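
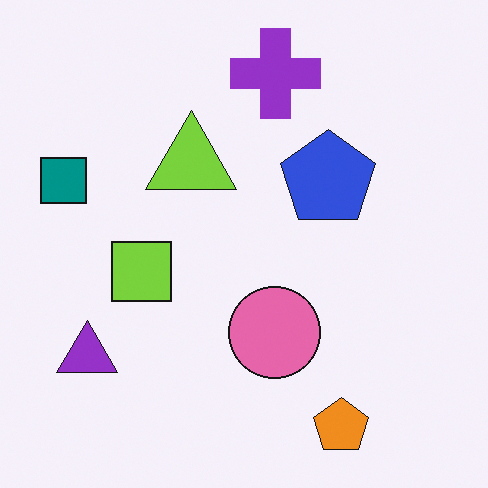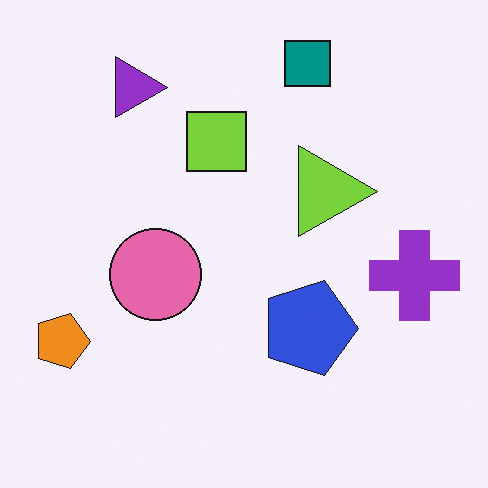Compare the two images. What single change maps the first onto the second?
Rotated 90° clockwise.

The orange pentagon sits in the bottom-right of the first image and the bottom-left of the second — consistent with a whole-image 90° clockwise rotation.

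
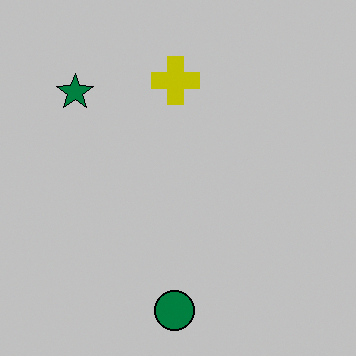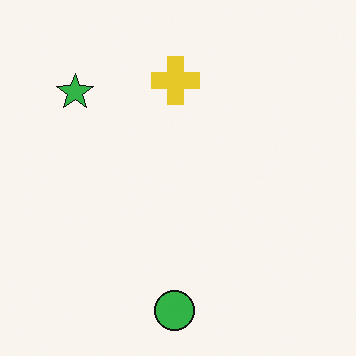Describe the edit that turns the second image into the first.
The image was heavily posterized to just a handful of flat colors.

Each flat color has snapped to a coarser quantized level — most visibly, the near-white background has dropped to a flat grey.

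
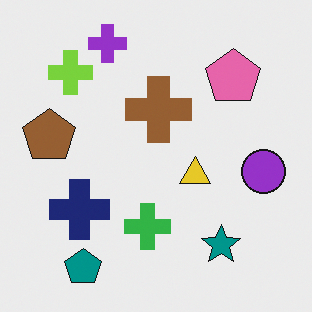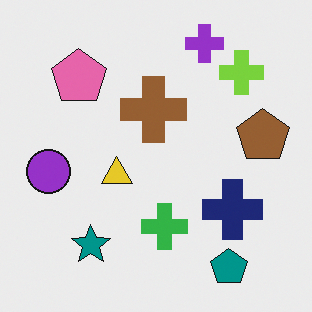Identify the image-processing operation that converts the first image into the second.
It was flipped horizontally (left ↔ right).

The purple circle is in the right of the first image and the left of the second — shapes on opposite sides of the vertical midline have swapped in a mirror flip.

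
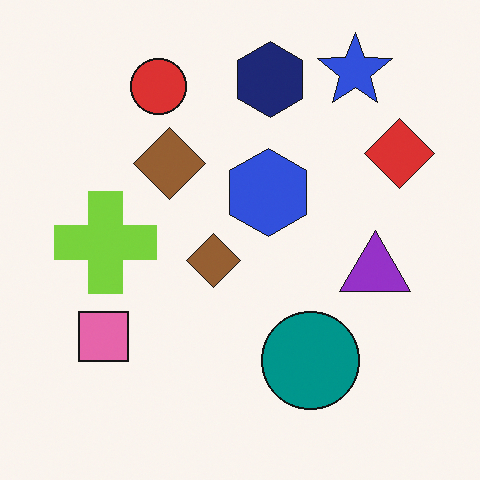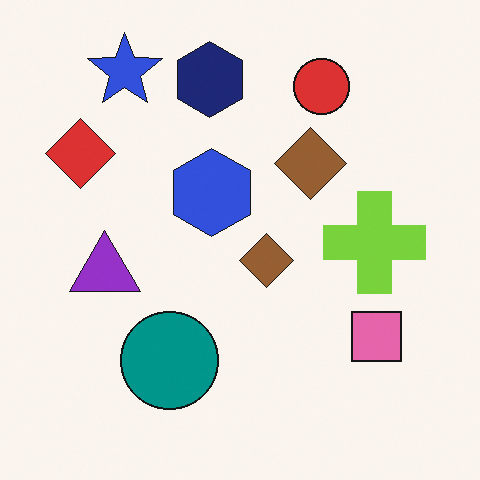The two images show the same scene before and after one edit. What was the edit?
It was flipped horizontally (left ↔ right).

The red diamond is in the top-right of the first image and the top-left of the second — shapes on opposite sides of the vertical midline have swapped in a mirror flip.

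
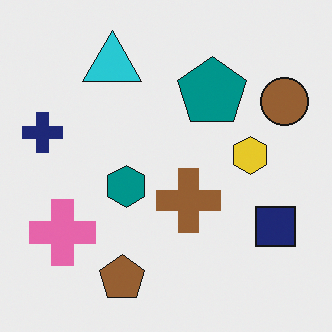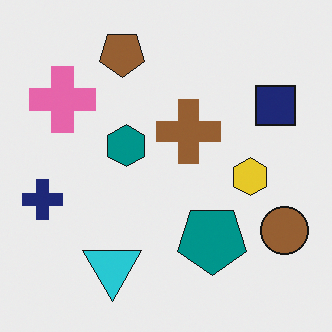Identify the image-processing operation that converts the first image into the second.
The image was flipped vertically (top ↔ bottom).

The brown pentagon is in the bottom of the first image and the top of the second — shapes on opposite sides of the horizontal midline have swapped in a mirror flip.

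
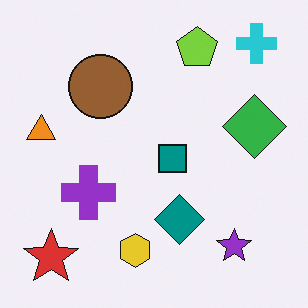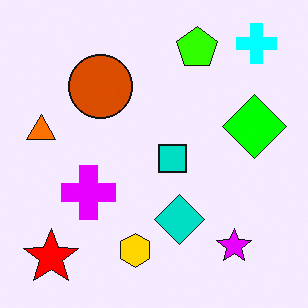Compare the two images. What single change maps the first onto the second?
The transformation is: made much more vivid (saturation change).

All colors are more vivid — a global saturation change.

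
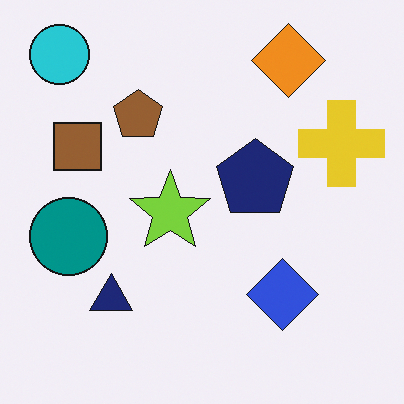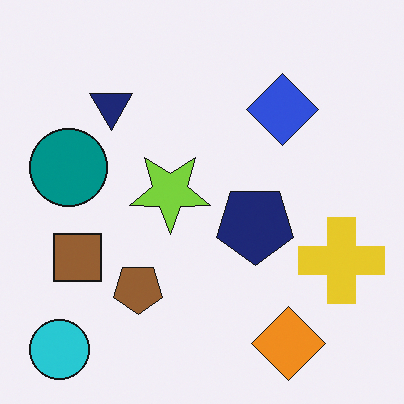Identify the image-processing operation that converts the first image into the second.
Flipped vertically (top ↔ bottom).

The cyan circle is in the top-left of the first image and the bottom-left of the second — shapes on opposite sides of the horizontal midline have swapped in a mirror flip.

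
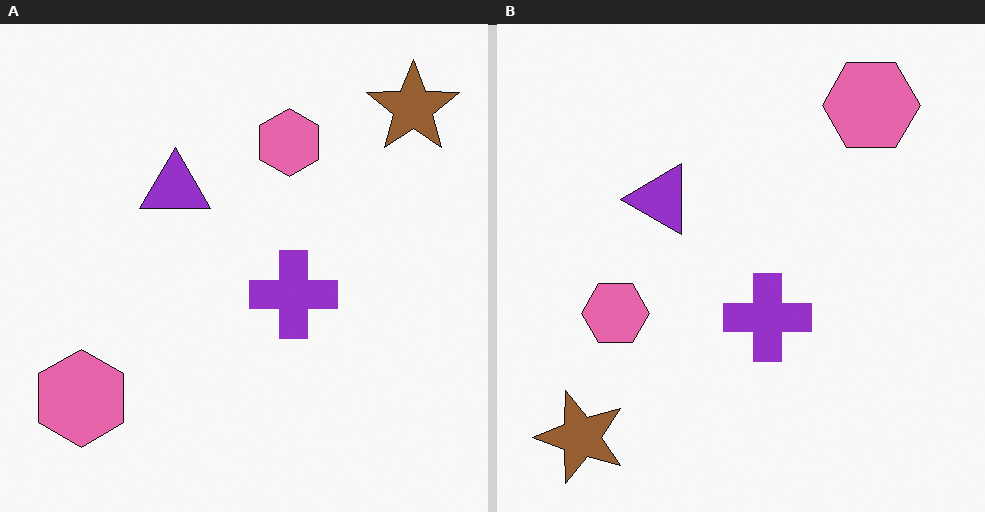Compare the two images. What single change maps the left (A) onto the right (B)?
Transposed (reflected across the top-left ↔ bottom-right diagonal).

Shapes have swapped their row and column positions — what was in the top-right is now in the bottom-left — a diagonal reflection.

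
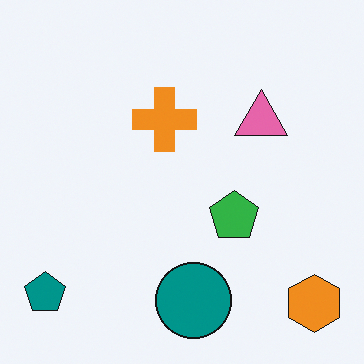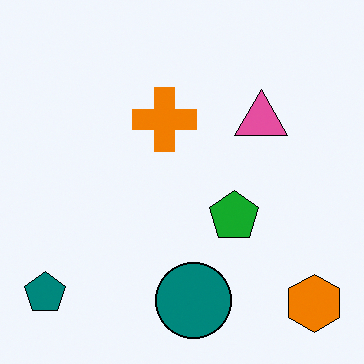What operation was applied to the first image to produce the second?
The second image is the first given slightly increased contrast.

Tones are pushed away from mid-grey across the whole image — a global contrast change.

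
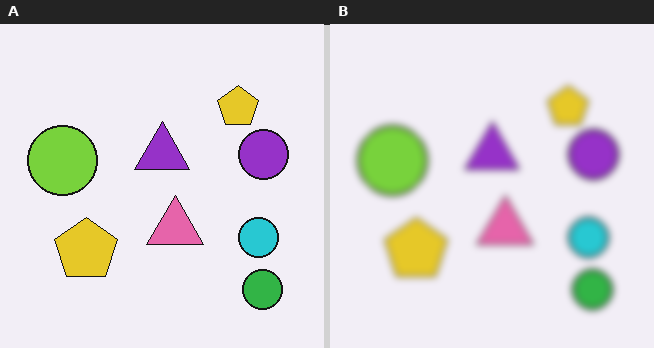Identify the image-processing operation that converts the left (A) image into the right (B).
The right (B) image is the left (A) moderately blurred.

Shape edges and outlines are uniformly softened across the whole image.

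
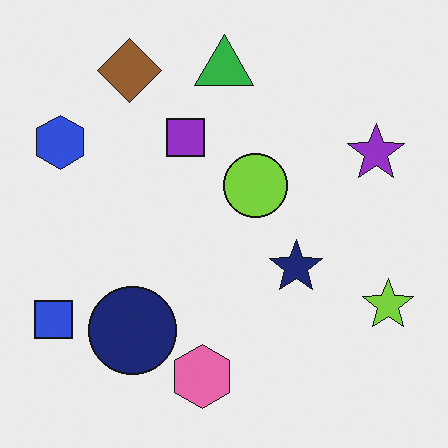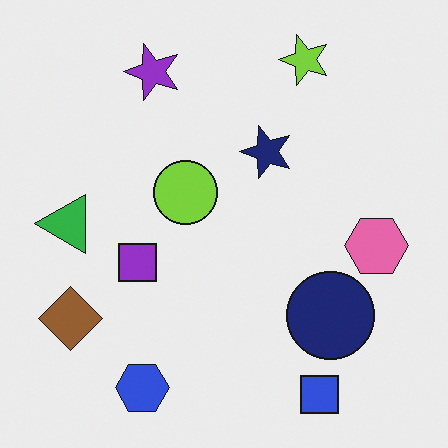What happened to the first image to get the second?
It was rotated 90° counter-clockwise.

The blue square sits in the bottom-left of the first image and the bottom-right of the second — consistent with a whole-image 90° counter-clockwise rotation.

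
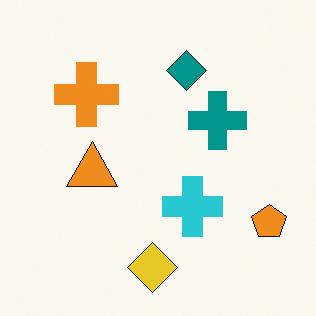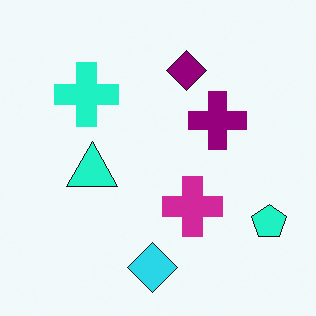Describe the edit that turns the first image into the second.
The image was hue-shifted by a moderate amount.

Every shape's color has rotated by the same amount around the hue wheel — a uniform hue shift.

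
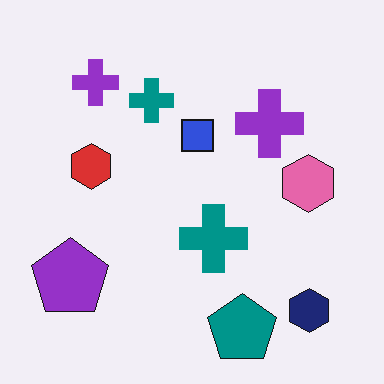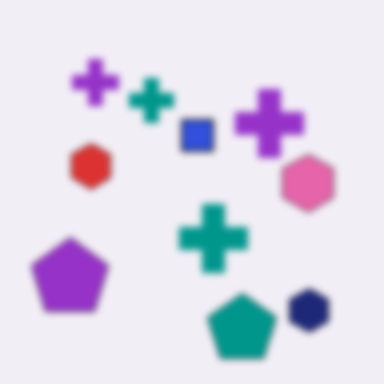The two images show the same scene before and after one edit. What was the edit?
The transformation is: noticeably gaussian-blurred.

Shape edges and outlines are uniformly softened across the whole image.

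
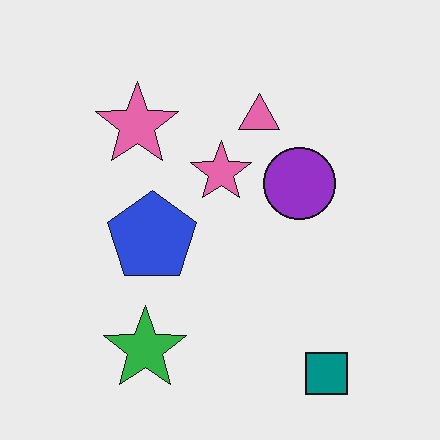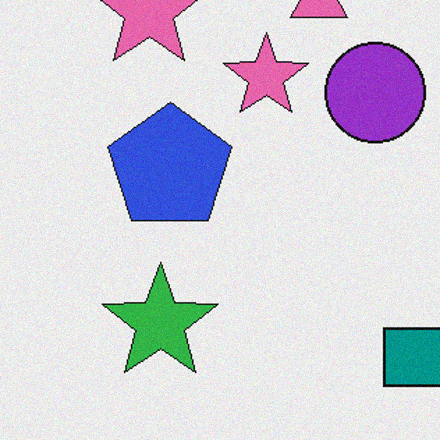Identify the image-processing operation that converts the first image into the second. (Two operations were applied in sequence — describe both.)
It was cropped slightly and scaled back up, then degraded with light additive noise.

The visible shapes are larger and the field of view is narrower; shapes near the original edges may be partly or wholly outside the frame — a crop-and-rescale. Random speckle covers the whole image, including the flat background.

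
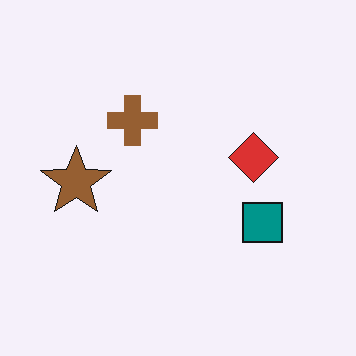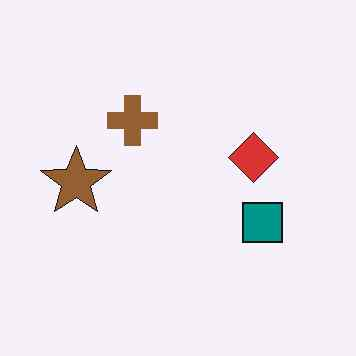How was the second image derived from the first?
The transformation is: given moderate JPEG compression.

Blocky 8×8 compression artifacts appear around shape edges and the flat background shows ringing — characteristic JPEG degradation.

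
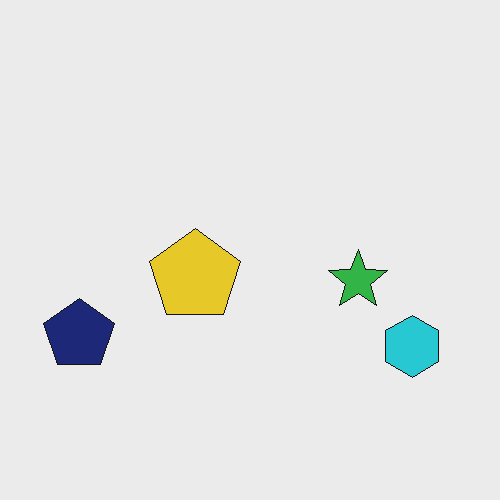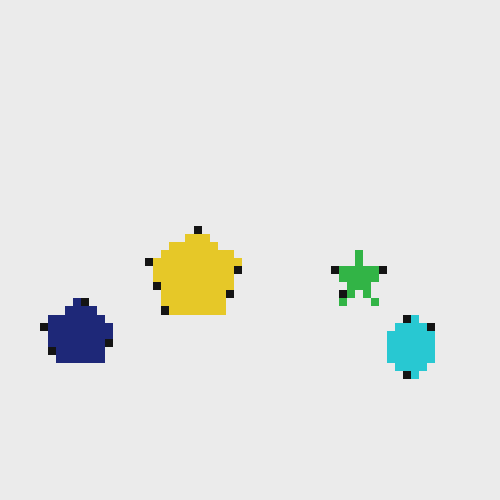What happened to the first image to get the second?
The second image is the first pixelated into visible square blocks.

Shapes are reduced to large square blocks; fine edges and outlines are lost — a downscale-then-upscale (mosaic) effect.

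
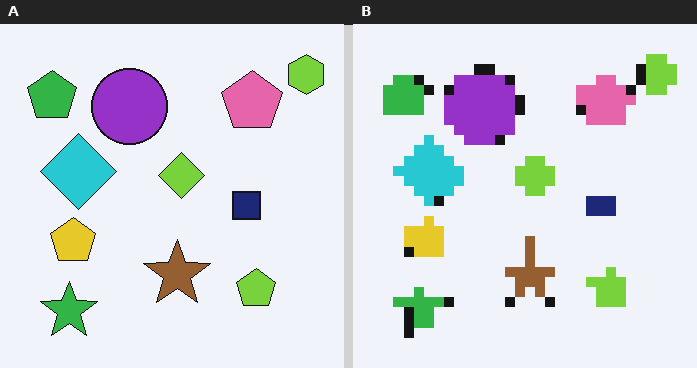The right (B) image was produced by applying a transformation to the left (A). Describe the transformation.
The image was coarsely pixelated.

Shapes are reduced to large square blocks; fine edges and outlines are lost — a downscale-then-upscale (mosaic) effect.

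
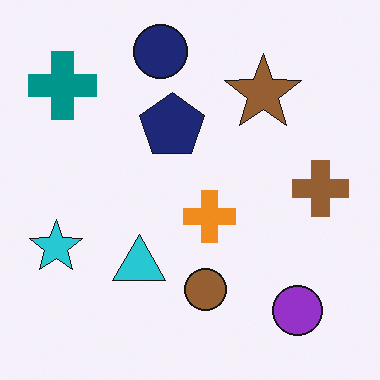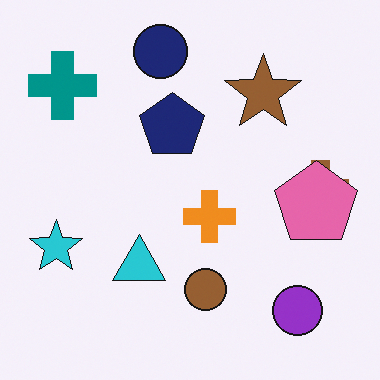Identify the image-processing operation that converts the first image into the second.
This is the original image overlaid with an additional pink pentagon.

A pink pentagon appears in the second image that is absent from the first.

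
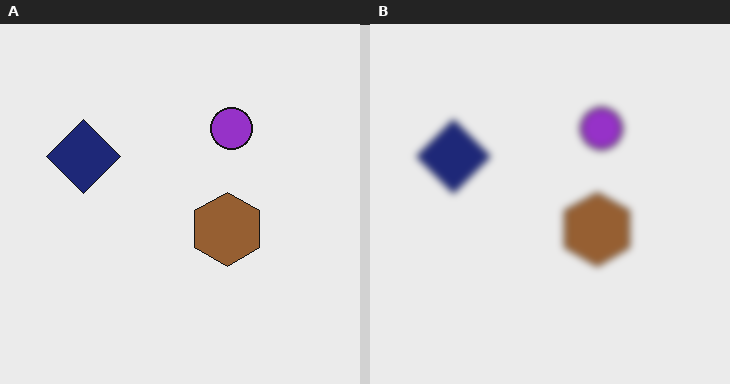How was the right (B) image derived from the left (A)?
Noticeably gaussian-blurred.

Shape edges and outlines are uniformly softened across the whole image.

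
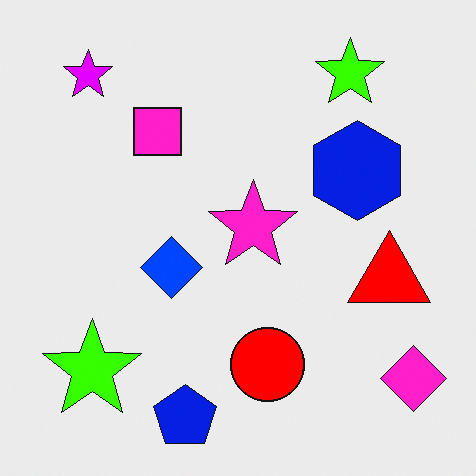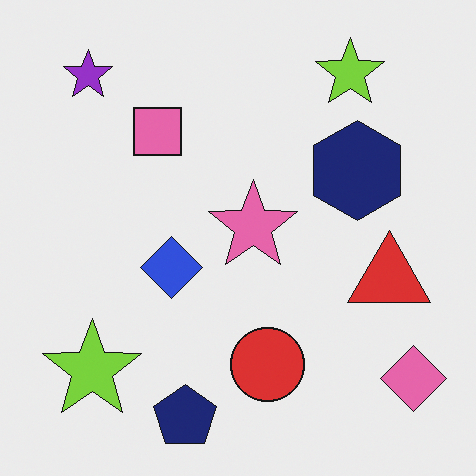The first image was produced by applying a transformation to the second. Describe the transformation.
Heavily oversaturated.

All colors are more vivid — a global saturation change.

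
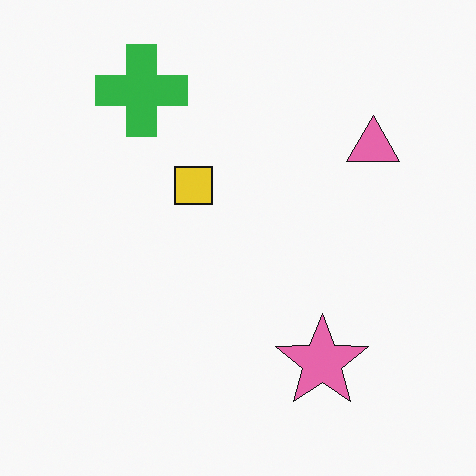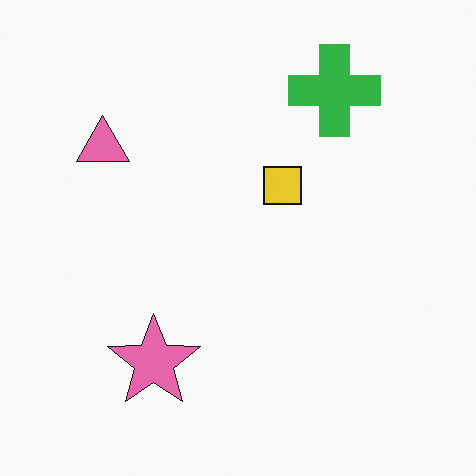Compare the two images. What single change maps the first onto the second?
Flipped horizontally (left ↔ right).

The pink triangle is in the top-right of the first image and the top-left of the second — shapes on opposite sides of the vertical midline have swapped in a mirror flip.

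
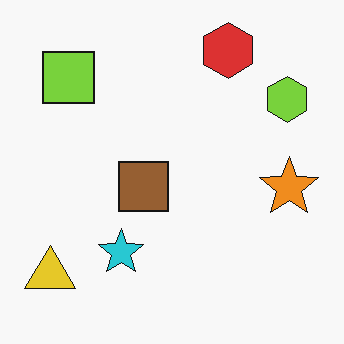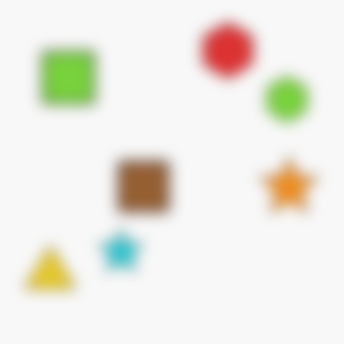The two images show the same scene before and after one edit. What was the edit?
This is the original image strongly gaussian-blurred.

Shape edges and outlines are uniformly softened across the whole image.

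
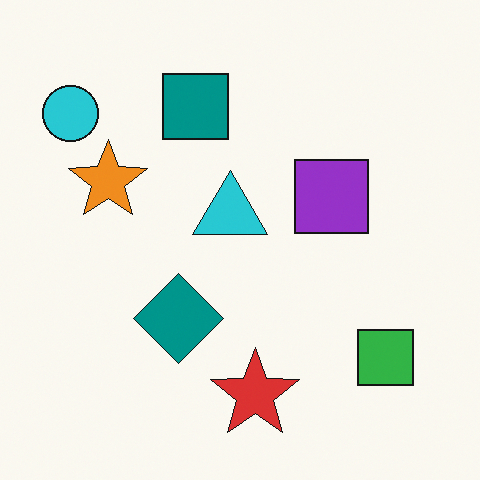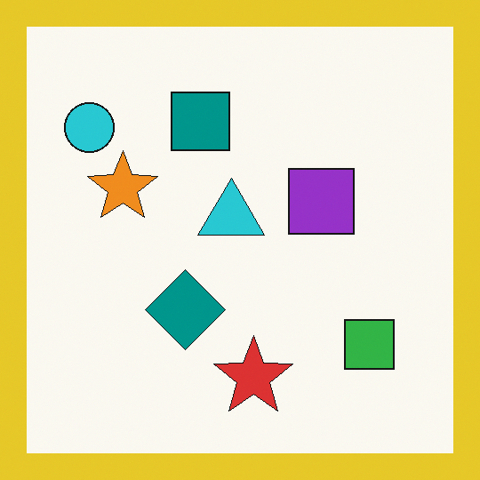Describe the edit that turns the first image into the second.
The second image is the first framed with a yellow border.

A solid yellow frame runs around the edge of the second image, with the content slightly shrunk inside it.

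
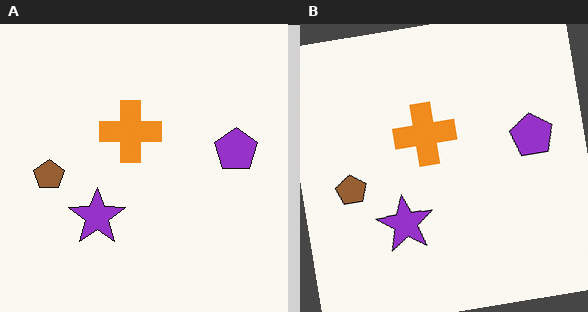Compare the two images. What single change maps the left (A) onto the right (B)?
This is the original image rotated counter-clockwise by a small amount.

Every shape is tilted by the same angle and the image corners show triangular fill wedges — a whole-image rotation by a non-right angle.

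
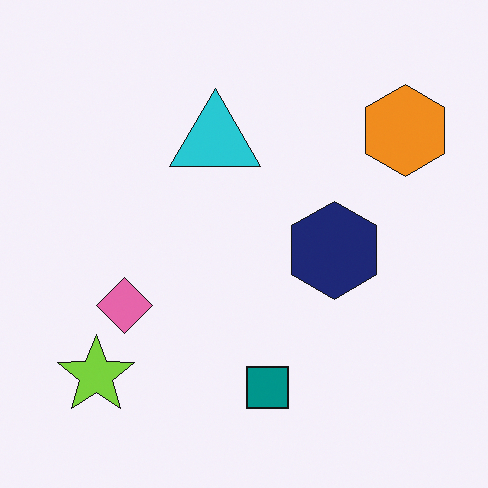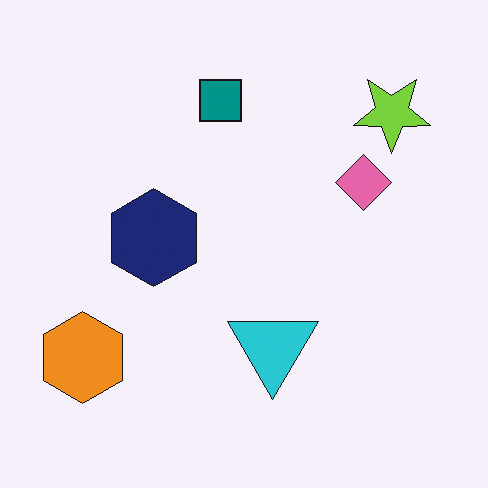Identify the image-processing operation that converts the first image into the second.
The second image is the first rotated 180°.

The lime star sits in the bottom-left of the first image and the top-right of the second — consistent with a whole-image 180° rotation.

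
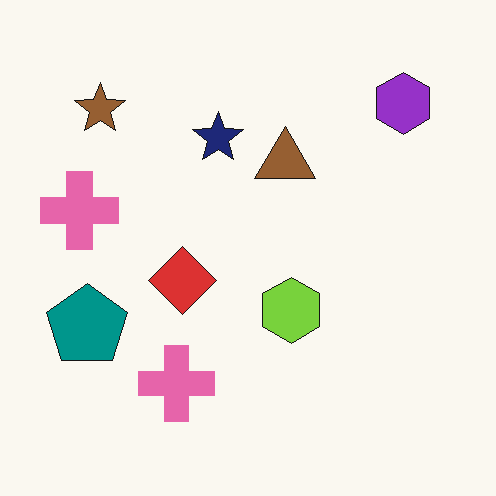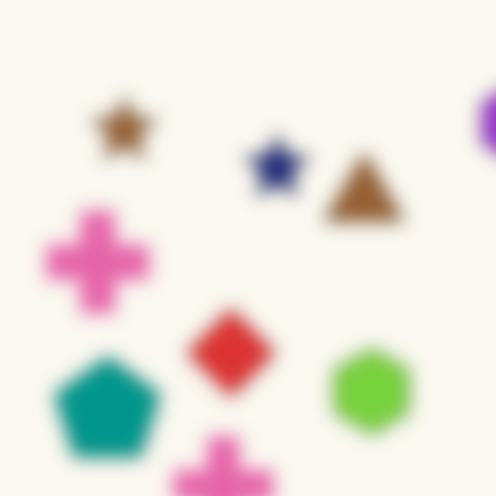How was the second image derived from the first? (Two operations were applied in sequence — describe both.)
The transformation is: heavily blurred, then cropped to a modestly smaller region and rescaled.

Shape edges and outlines are uniformly softened across the whole image. The visible shapes are larger and the field of view is narrower; shapes near the original edges may be partly or wholly outside the frame — a crop-and-rescale.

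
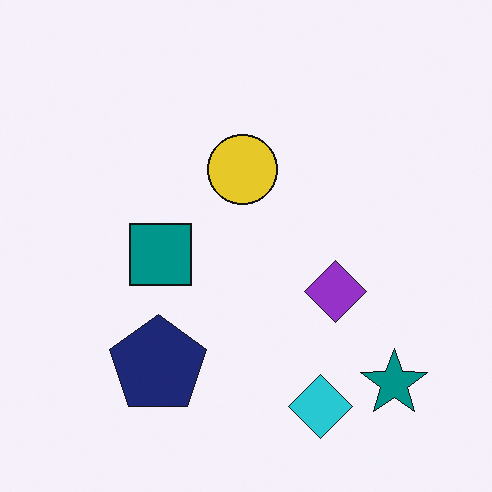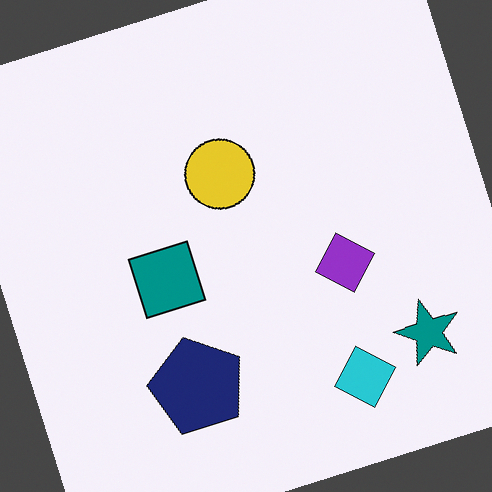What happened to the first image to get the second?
This is the original image rotated counter-clockwise by a clearly visible amount.

Every shape is tilted by the same angle and the image corners show triangular fill wedges — a whole-image rotation by a non-right angle.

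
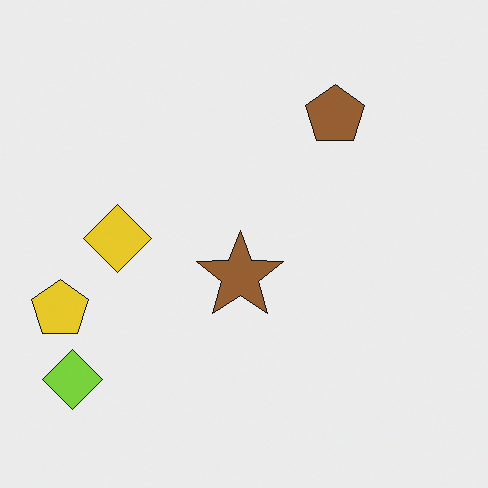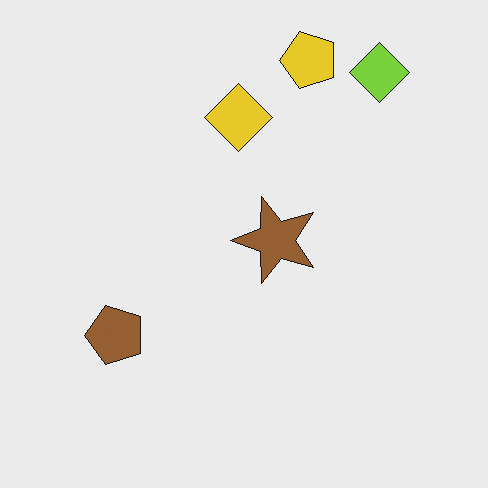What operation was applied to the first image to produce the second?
The image was transposed (reflected across the top-left ↔ bottom-right diagonal).

Shapes have swapped their row and column positions — what was in the top-right is now in the bottom-left — a diagonal reflection.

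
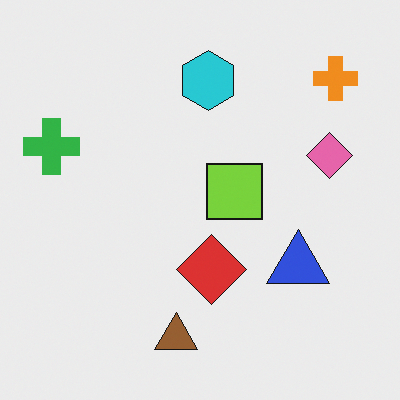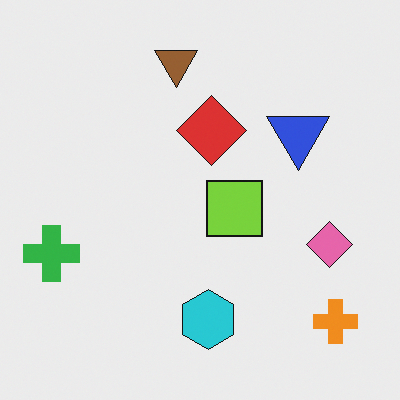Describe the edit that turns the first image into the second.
This is the original image flipped vertically (top ↔ bottom).

The brown triangle is in the bottom of the first image and the top of the second — shapes on opposite sides of the horizontal midline have swapped in a mirror flip.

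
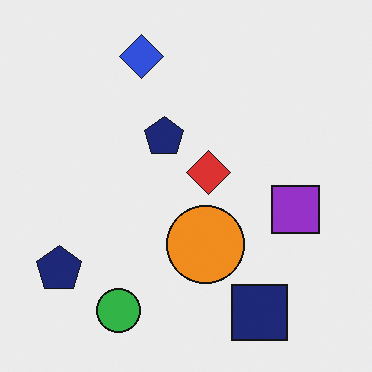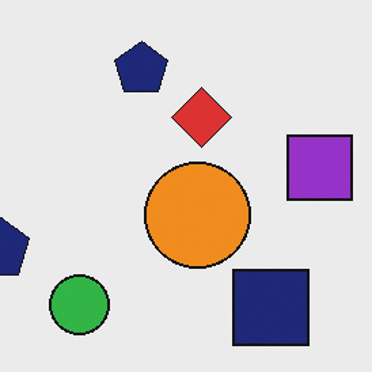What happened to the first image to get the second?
It was cropped slightly and scaled back up.

The visible shapes are larger and the field of view is narrower; shapes near the original edges may be partly or wholly outside the frame — a crop-and-rescale.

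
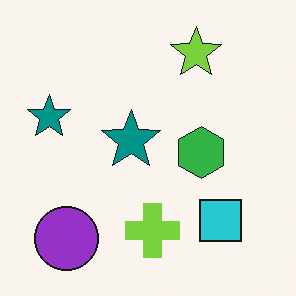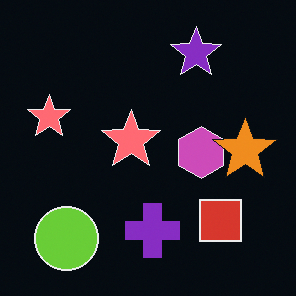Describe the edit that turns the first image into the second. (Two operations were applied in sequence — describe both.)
It was color-inverted (negative), then overlaid with an additional orange star.

The light background has become dark and every shape's color is its complement — a photographic negative. An orange star appears in the second image that is absent from the first.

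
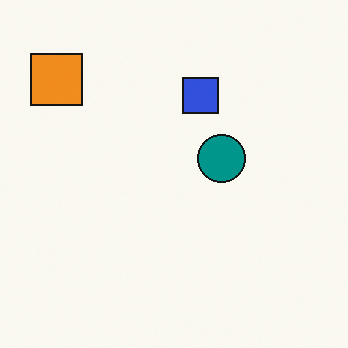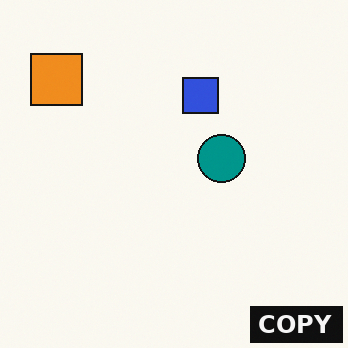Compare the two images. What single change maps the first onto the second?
This is the original image watermarked with the text "COPY" in the lower-right corner.

A dark label reading "COPY" appears in the lower-right corner.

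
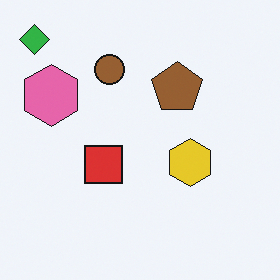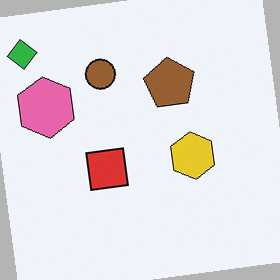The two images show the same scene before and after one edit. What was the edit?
The image was rotated counter-clockwise by a few degrees.

Every shape is tilted by the same angle and the image corners show triangular fill wedges — a whole-image rotation by a non-right angle.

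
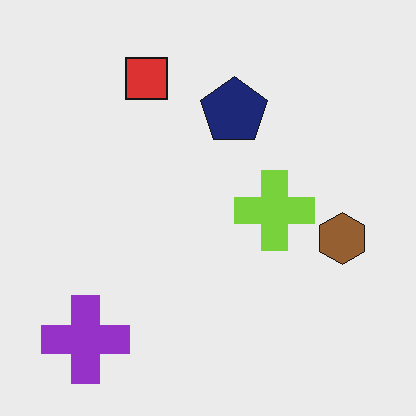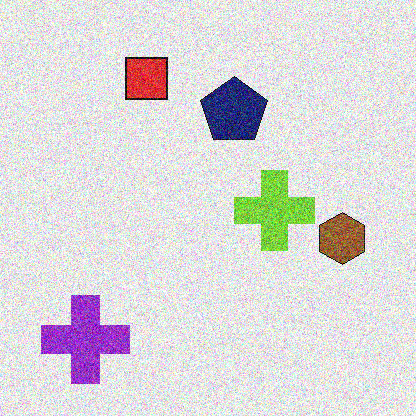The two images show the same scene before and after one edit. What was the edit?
The transformation is: degraded with heavy additive noise.

Random speckle covers the whole image, including the flat background.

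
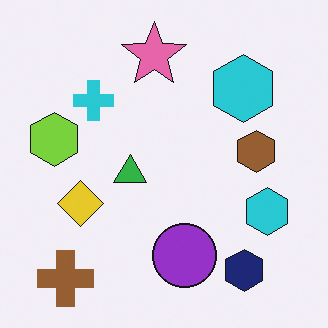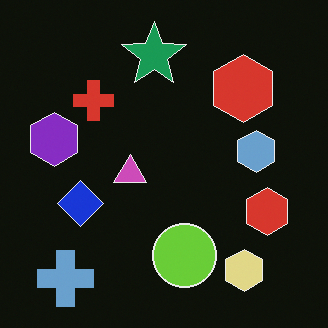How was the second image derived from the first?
The second image is the first color-inverted (negative).

The light background has become dark and every shape's color is its complement — a photographic negative.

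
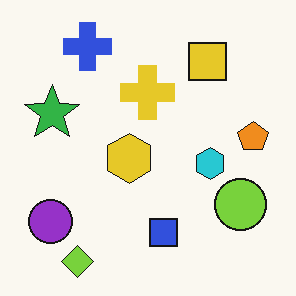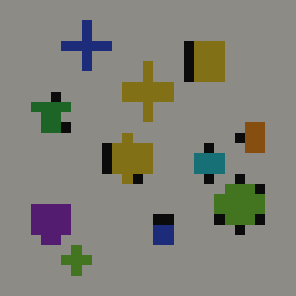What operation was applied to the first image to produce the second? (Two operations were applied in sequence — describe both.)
The transformation is: darkened a lot, then heavily pixelated into large blocks.

Every pixel — background and shapes alike — is uniformly darkened. Shapes are reduced to large square blocks; fine edges and outlines are lost — a downscale-then-upscale (mosaic) effect.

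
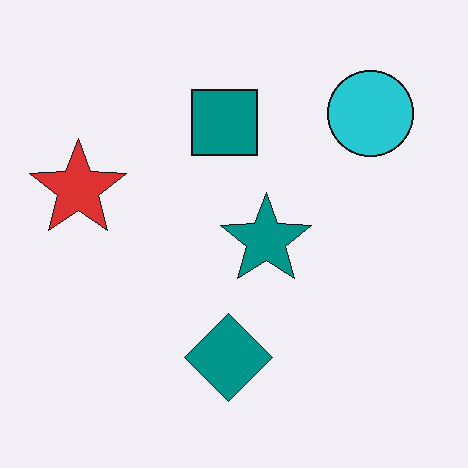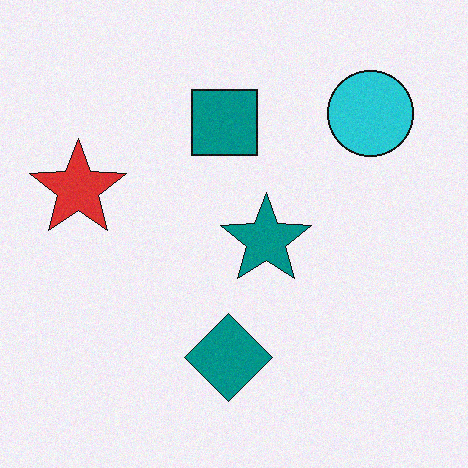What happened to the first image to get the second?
The image was degraded with subtle gaussian noise.

Random speckle covers the whole image, including the flat background.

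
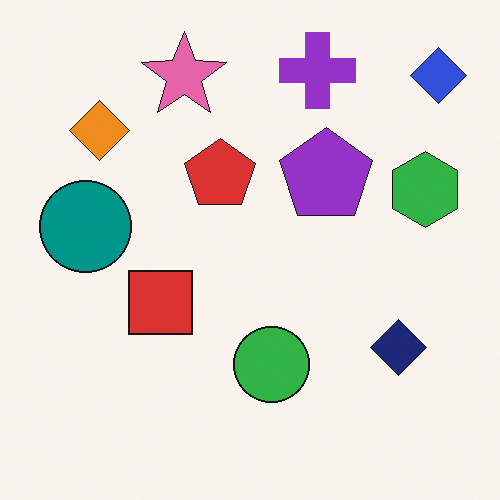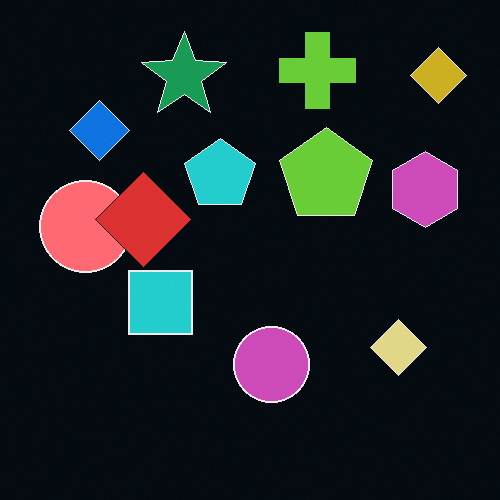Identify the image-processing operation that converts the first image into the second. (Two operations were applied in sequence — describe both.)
It was color-inverted (negative), then overlaid with an additional red diamond.

The light background has become dark and every shape's color is its complement — a photographic negative. A red diamond appears in the second image that is absent from the first.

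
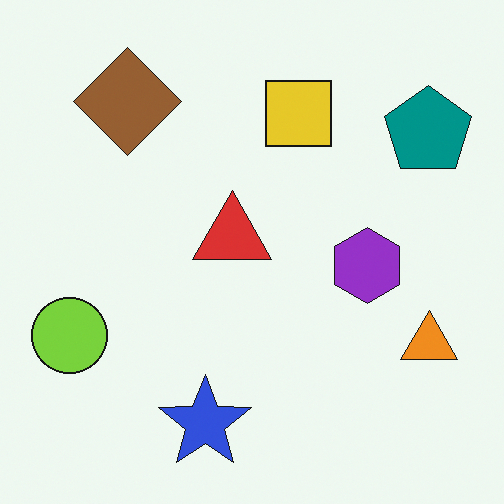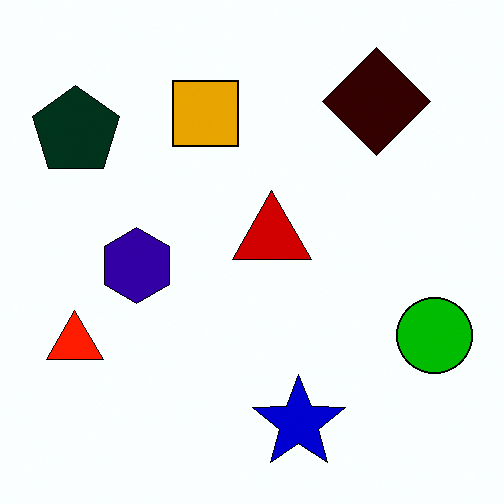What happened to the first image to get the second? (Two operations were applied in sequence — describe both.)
Flipped horizontally (left ↔ right), then boosted in contrast.

The lime circle is in the left of the first image and the right of the second — shapes on opposite sides of the vertical midline have swapped in a mirror flip. Tones are pushed away from mid-grey across the whole image — a global contrast change.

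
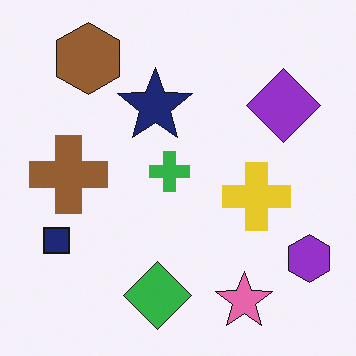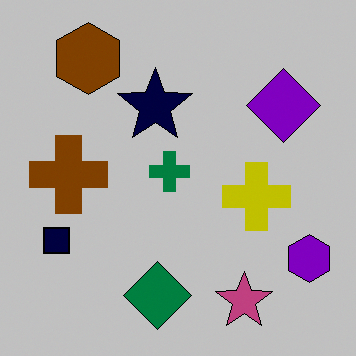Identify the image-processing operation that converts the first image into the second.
The transformation is: aggressively posterized.

Each flat color has snapped to a coarser quantized level — most visibly, the near-white background has dropped to a flat grey.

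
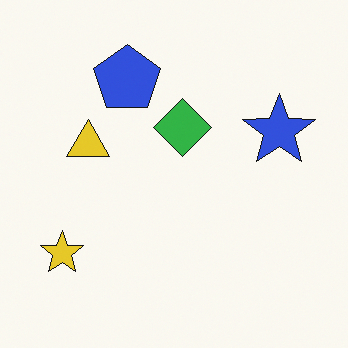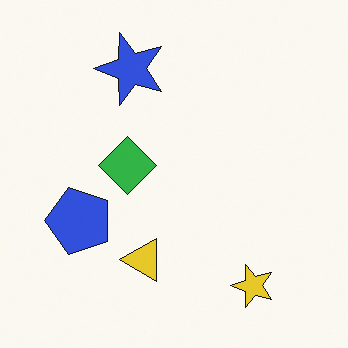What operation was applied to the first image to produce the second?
The transformation is: rotated 90° counter-clockwise.

The yellow star sits in the bottom-left of the first image and the bottom-right of the second — consistent with a whole-image 90° counter-clockwise rotation.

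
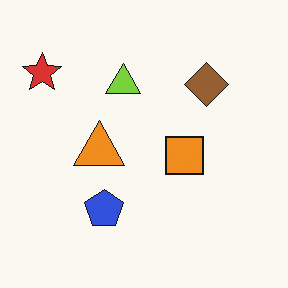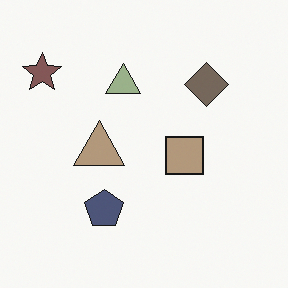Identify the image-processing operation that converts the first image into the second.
The transformation is: made much more muted (saturation change).

All colors are more muted and greyish — a global saturation change.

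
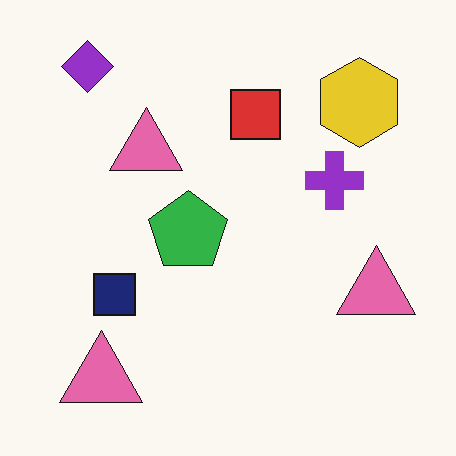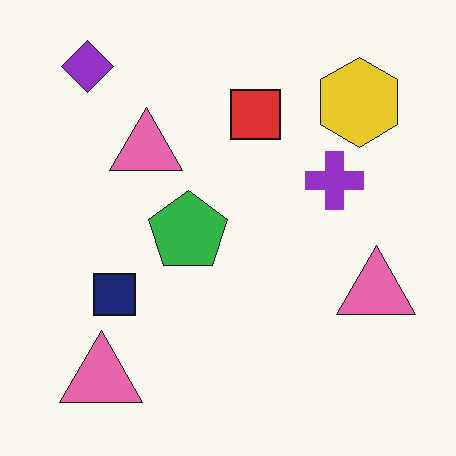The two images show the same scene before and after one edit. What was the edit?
It was JPEG-compressed with visible artifacts.

Blocky 8×8 compression artifacts appear around shape edges and the flat background shows ringing — characteristic JPEG degradation.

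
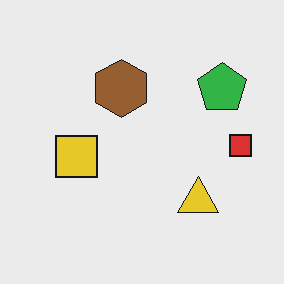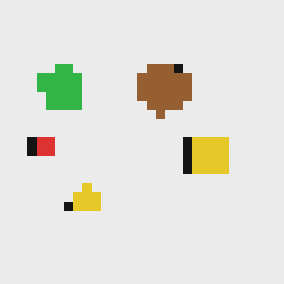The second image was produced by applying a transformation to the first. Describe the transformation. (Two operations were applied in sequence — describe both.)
The second image is the first flipped horizontally (left ↔ right), then coarsely pixelated.

The red square is in the right of the first image and the left of the second — shapes on opposite sides of the vertical midline have swapped in a mirror flip. Shapes are reduced to large square blocks; fine edges and outlines are lost — a downscale-then-upscale (mosaic) effect.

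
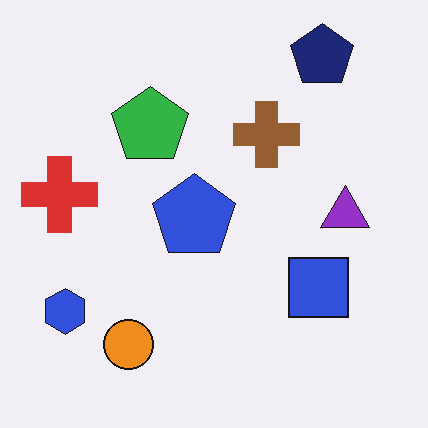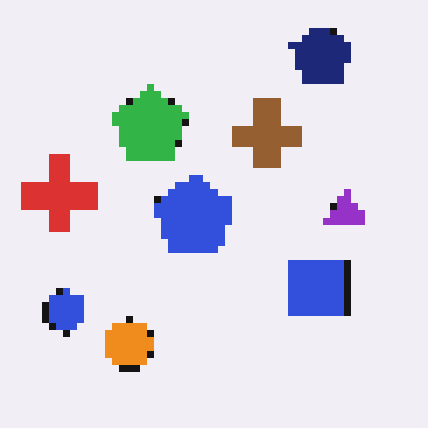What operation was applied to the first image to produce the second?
The transformation is: moderately pixelated.

Shapes are reduced to large square blocks; fine edges and outlines are lost — a downscale-then-upscale (mosaic) effect.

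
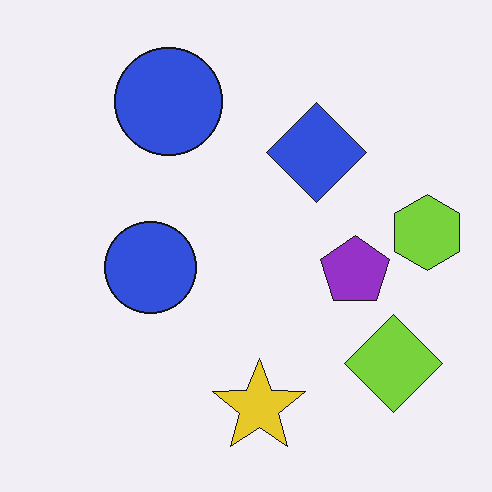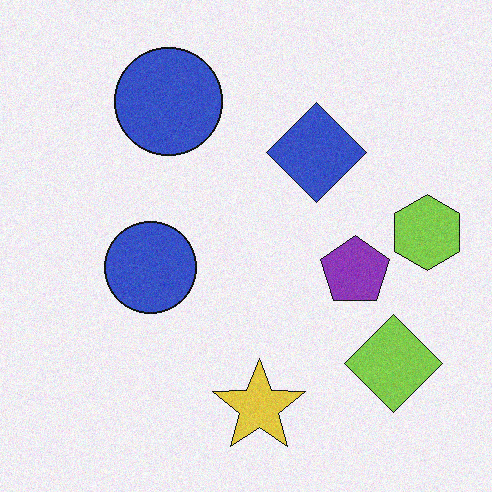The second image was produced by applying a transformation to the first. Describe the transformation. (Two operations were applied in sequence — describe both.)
The image was degraded with a light layer of grain, then slightly desaturated.

Random speckle covers the whole image, including the flat background. All colors are more muted and greyish — a global saturation change.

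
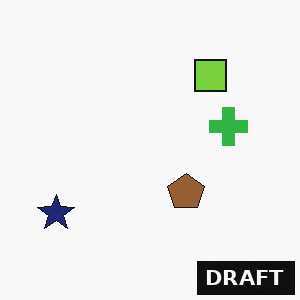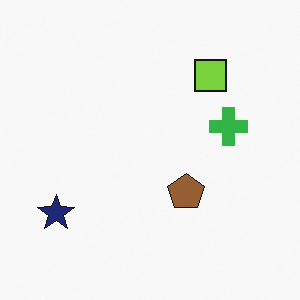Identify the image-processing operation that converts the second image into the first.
This is the original image watermarked with the text "DRAFT" in the lower-right corner.

A dark label reading "DRAFT" appears in the lower-right corner.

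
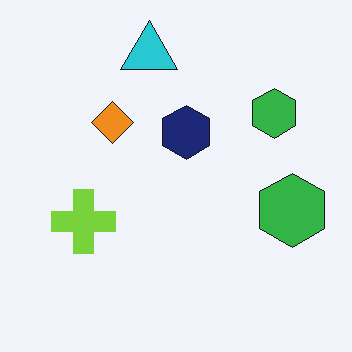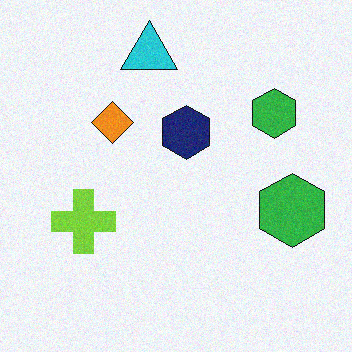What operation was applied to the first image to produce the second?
Degraded with light additive noise.

Random speckle covers the whole image, including the flat background.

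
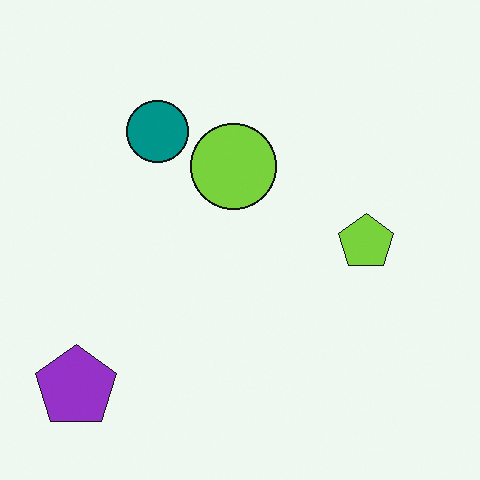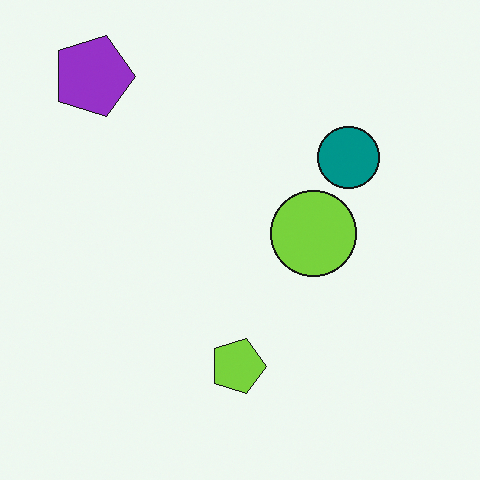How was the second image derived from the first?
It was rotated 90° clockwise.

The purple pentagon sits in the bottom-left of the first image and the top-left of the second — consistent with a whole-image 90° clockwise rotation.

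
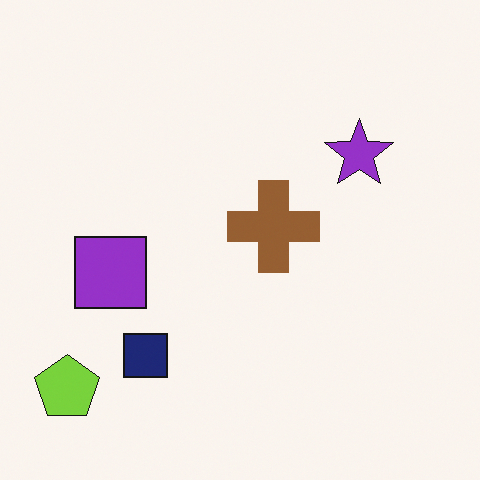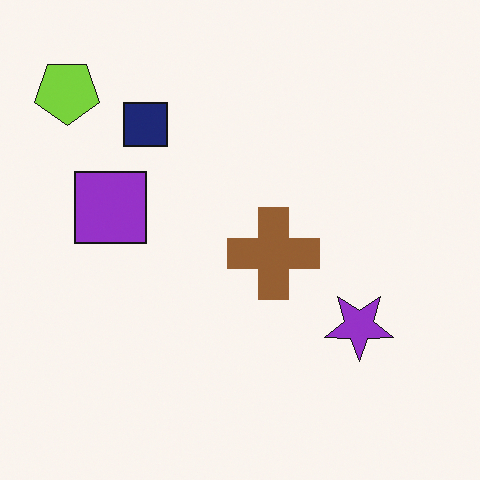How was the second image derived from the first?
It was flipped vertically (top ↔ bottom).

The lime pentagon is in the bottom-left of the first image and the top-left of the second — shapes on opposite sides of the horizontal midline have swapped in a mirror flip.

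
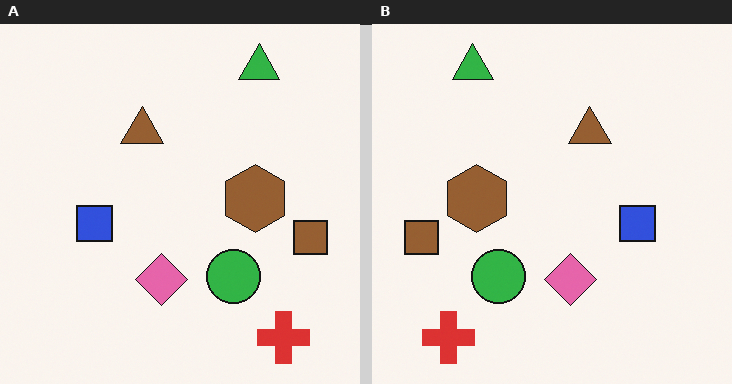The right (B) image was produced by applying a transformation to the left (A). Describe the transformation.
It was flipped horizontally (left ↔ right).

The brown square is in the right of the left (A) image and the left of the right (B) — shapes on opposite sides of the vertical midline have swapped in a mirror flip.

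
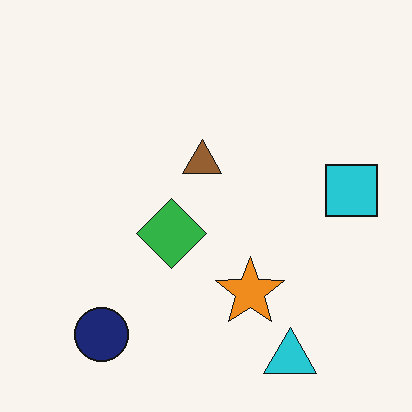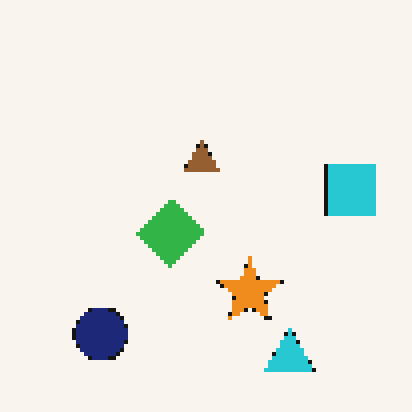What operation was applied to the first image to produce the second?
The second image is the first mildly pixelated.

Shapes are reduced to large square blocks; fine edges and outlines are lost — a downscale-then-upscale (mosaic) effect.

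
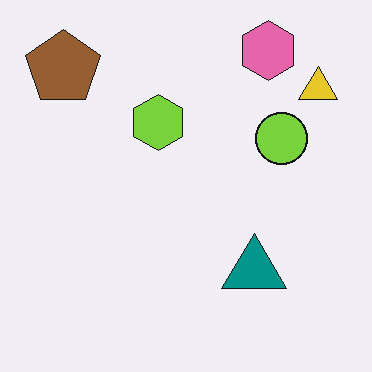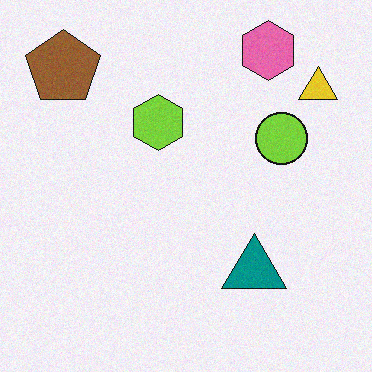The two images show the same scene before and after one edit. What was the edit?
The image was degraded with a light layer of grain.

Random speckle covers the whole image, including the flat background.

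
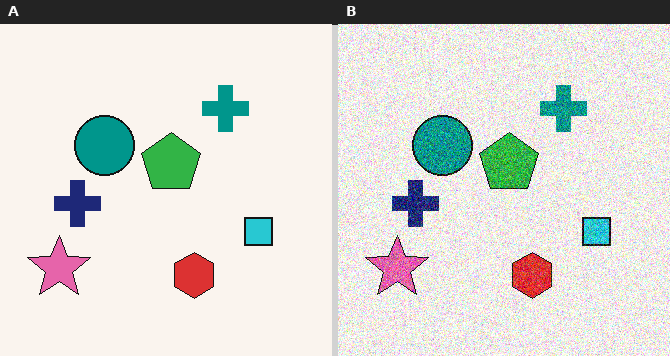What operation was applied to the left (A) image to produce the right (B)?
The right (B) image is the left (A) degraded with strong gaussian noise.

Random speckle covers the whole image, including the flat background.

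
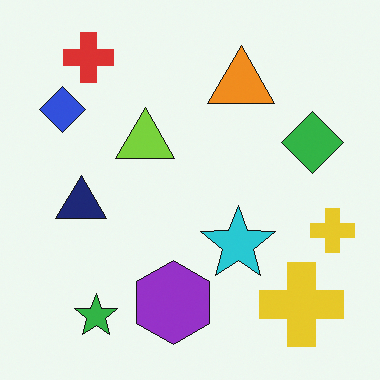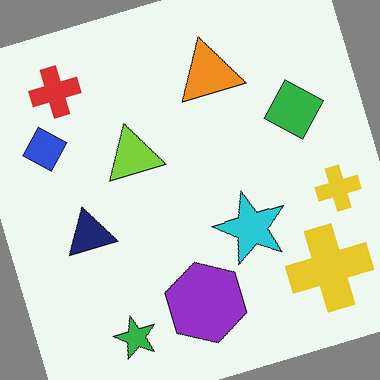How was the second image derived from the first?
Rotated counter-clockwise by a clearly visible amount.

Every shape is tilted by the same angle and the image corners show triangular fill wedges — a whole-image rotation by a non-right angle.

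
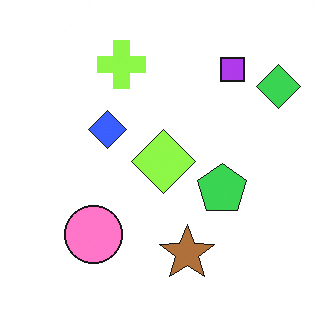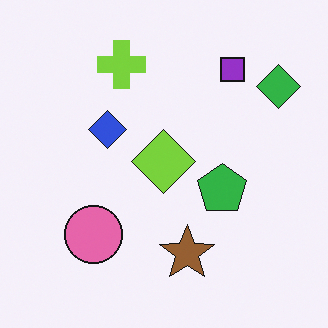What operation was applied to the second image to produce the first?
It was slightly brightened.

Every pixel — background and shapes alike — is uniformly brightened.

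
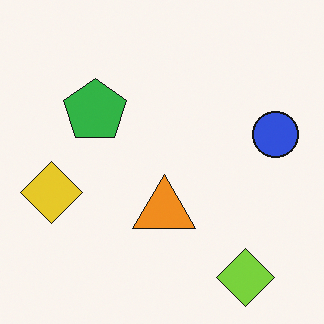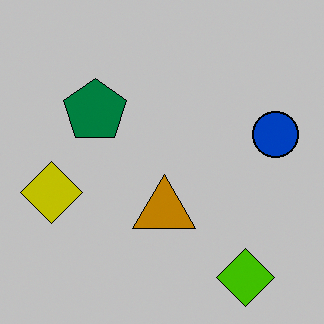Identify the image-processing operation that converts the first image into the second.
This is the original image aggressively posterized.

Each flat color has snapped to a coarser quantized level — most visibly, the near-white background has dropped to a flat grey.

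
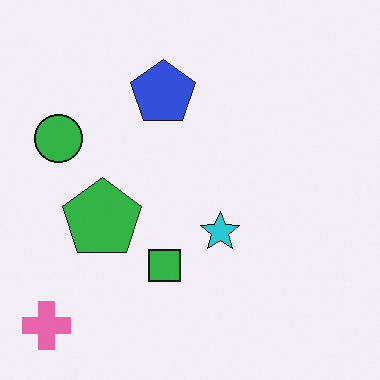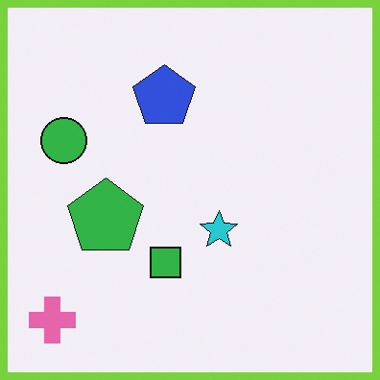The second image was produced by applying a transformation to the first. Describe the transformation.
This is the original image framed with a lime border.

A solid lime frame runs around the edge of the second image, with the content slightly shrunk inside it.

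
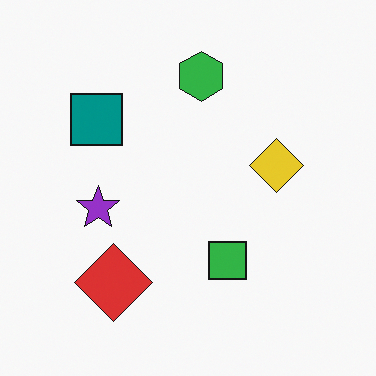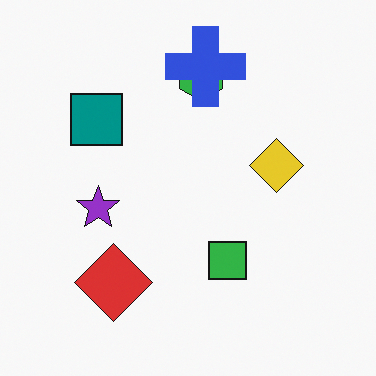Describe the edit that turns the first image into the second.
It was overlaid with an additional blue cross.

A blue cross appears in the second image that is absent from the first.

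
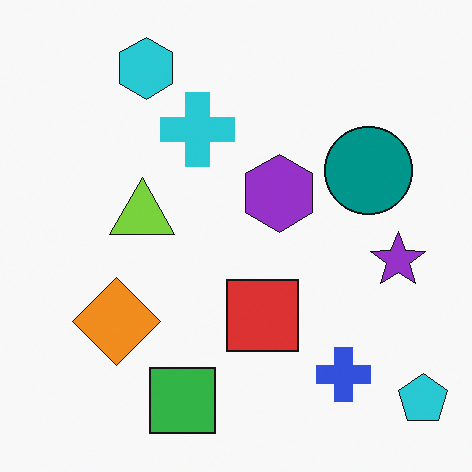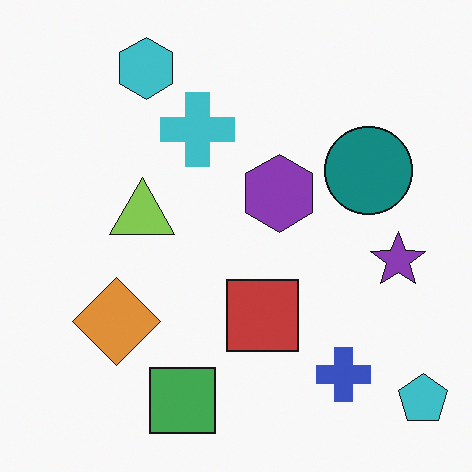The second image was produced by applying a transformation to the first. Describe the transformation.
This is the original image slightly desaturated.

All colors are more muted and greyish — a global saturation change.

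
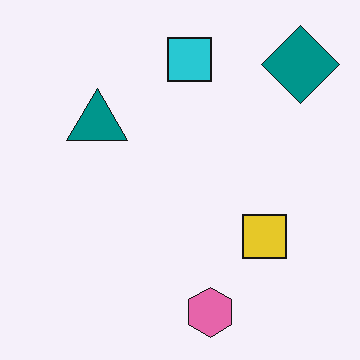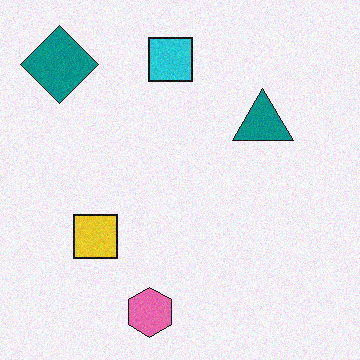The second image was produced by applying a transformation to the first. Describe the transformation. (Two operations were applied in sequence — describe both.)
The image was degraded with light additive noise, then flipped horizontally (left ↔ right).

Random speckle covers the whole image, including the flat background. The teal diamond is in the top-right of the first image and the top-left of the second — shapes on opposite sides of the vertical midline have swapped in a mirror flip.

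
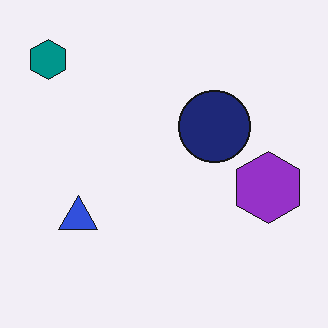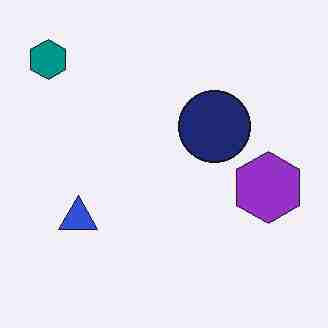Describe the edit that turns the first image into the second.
It was degraded with heavy JPEG compression.

Blocky 8×8 compression artifacts appear around shape edges and the flat background shows ringing — characteristic JPEG degradation.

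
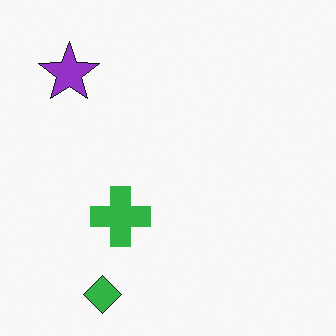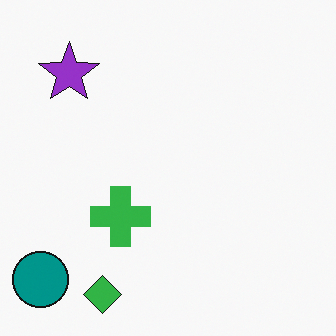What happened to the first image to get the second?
The second image is the first overlaid with an additional teal circle.

A teal circle appears in the second image that is absent from the first.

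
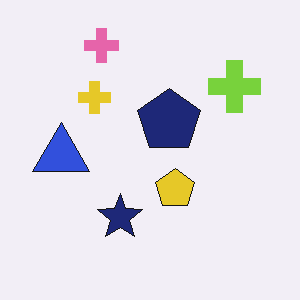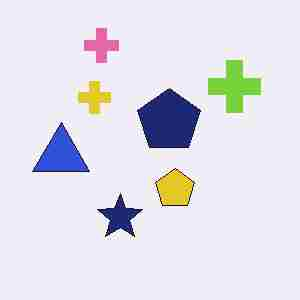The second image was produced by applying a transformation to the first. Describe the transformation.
The image was degraded with heavy JPEG compression.

Blocky 8×8 compression artifacts appear around shape edges and the flat background shows ringing — characteristic JPEG degradation.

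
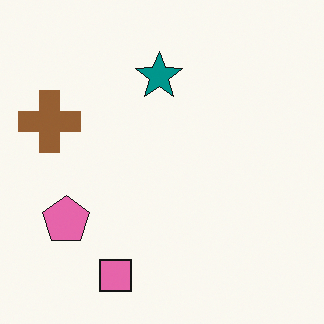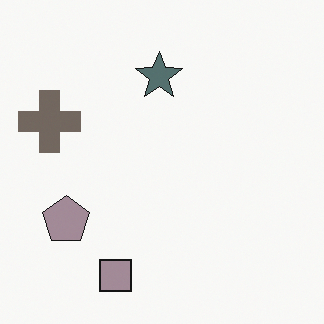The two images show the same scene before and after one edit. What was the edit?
It was heavily desaturated.

All colors are more muted and greyish — a global saturation change.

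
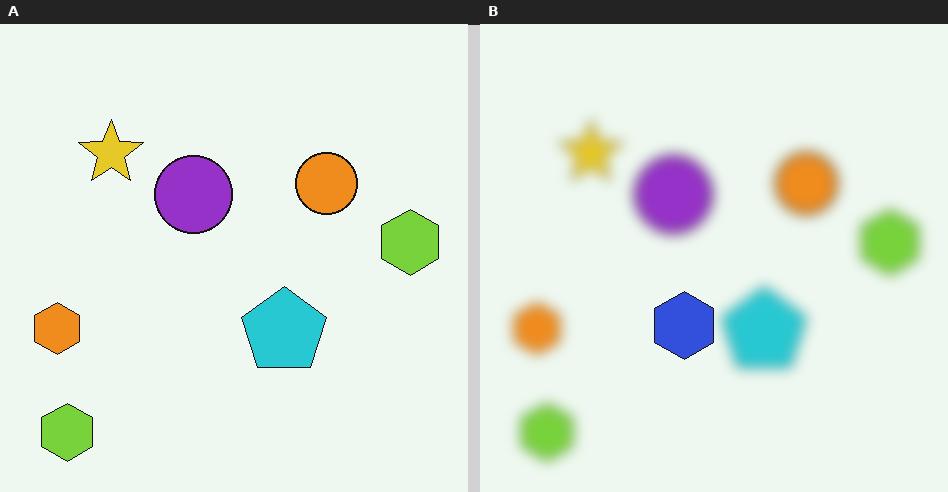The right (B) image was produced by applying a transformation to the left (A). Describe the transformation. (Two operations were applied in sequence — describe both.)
Heavily blurred, then overlaid with an additional blue hexagon.

Shape edges and outlines are uniformly softened across the whole image. A blue hexagon appears in the right (B) image that is absent from the left (A).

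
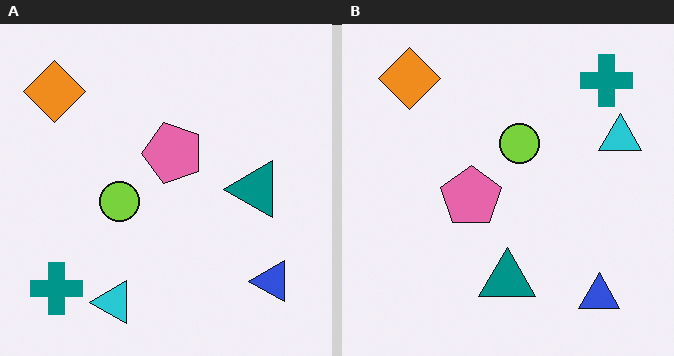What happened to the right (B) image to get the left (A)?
The transformation is: transposed (reflected across the top-left ↔ bottom-right diagonal).

Shapes have swapped their row and column positions — what was in the top-right is now in the bottom-left — a diagonal reflection.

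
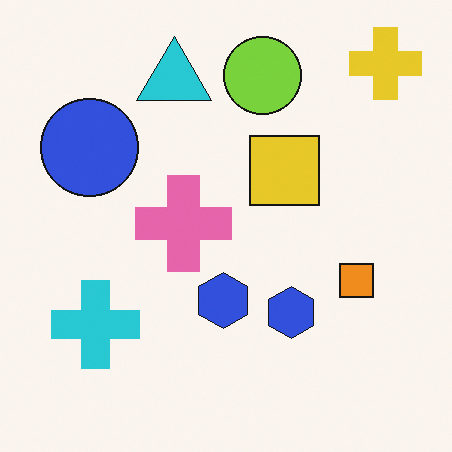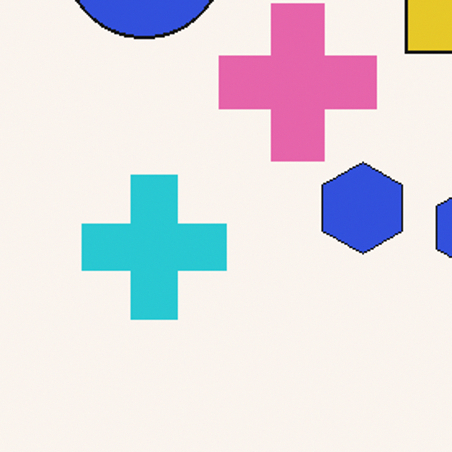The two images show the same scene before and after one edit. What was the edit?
This is the original image cropped tightly and scaled back up.

The visible shapes are larger and the field of view is narrower; shapes near the original edges may be partly or wholly outside the frame — a crop-and-rescale.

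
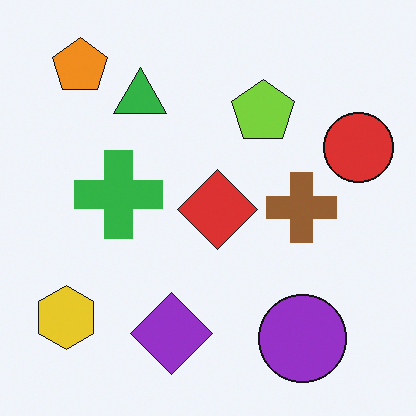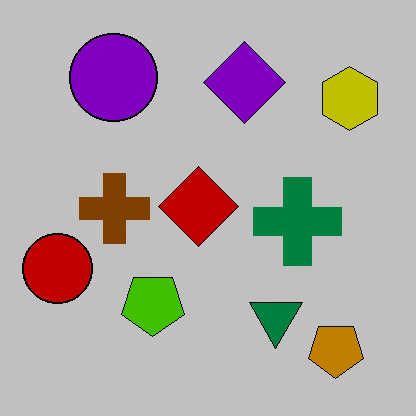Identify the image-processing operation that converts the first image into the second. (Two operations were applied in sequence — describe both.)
This is the original image rotated 180°, then aggressively posterized.

The orange pentagon sits in the top-left of the first image and the bottom-right of the second — consistent with a whole-image 180° rotation. Each flat color has snapped to a coarser quantized level — most visibly, the near-white background has dropped to a flat grey.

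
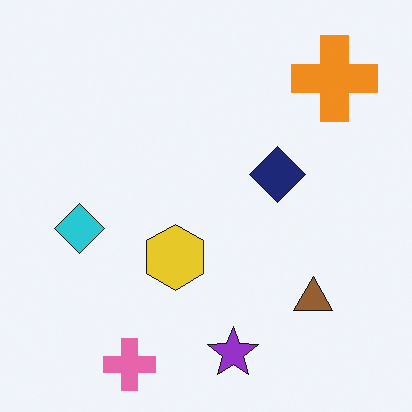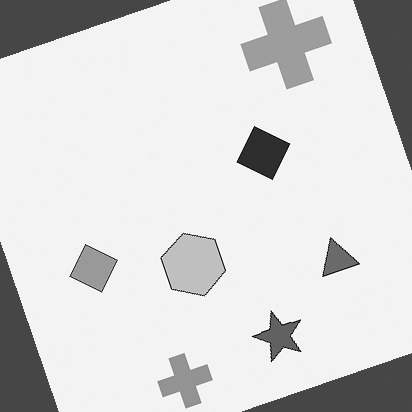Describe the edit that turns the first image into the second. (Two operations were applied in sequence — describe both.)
The transformation is: rotated counter-clockwise by a clearly visible amount, then converted to grayscale.

Every shape is tilted by the same angle and the image corners show triangular fill wedges — a whole-image rotation by a non-right angle. All color is removed — every shape is now a shade of grey.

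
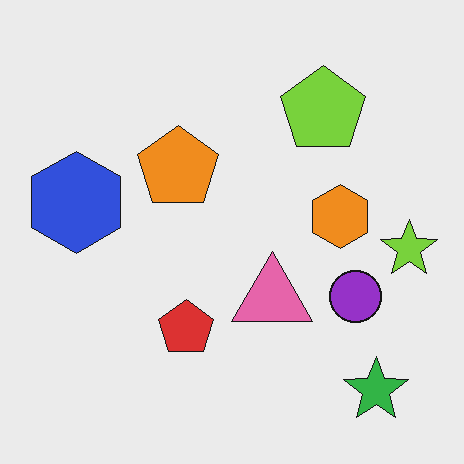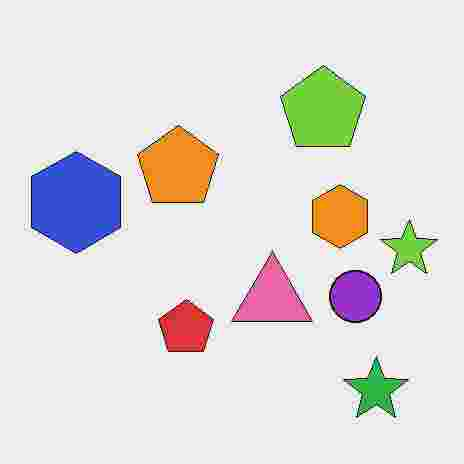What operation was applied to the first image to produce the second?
This is the original image degraded with heavy JPEG compression.

Blocky 8×8 compression artifacts appear around shape edges and the flat background shows ringing — characteristic JPEG degradation.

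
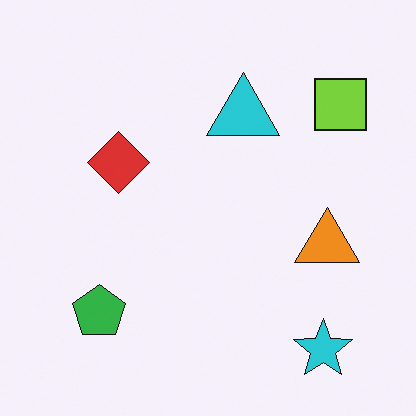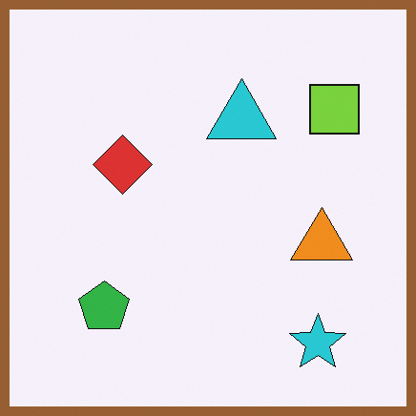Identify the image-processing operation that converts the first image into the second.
The image was framed with a brown border.

A solid brown frame runs around the edge of the second image, with the content slightly shrunk inside it.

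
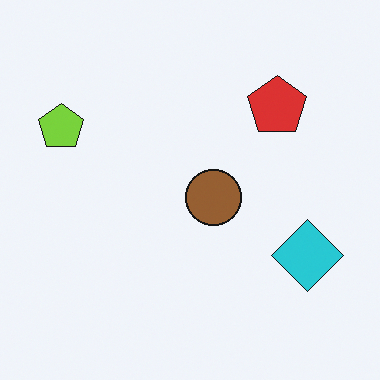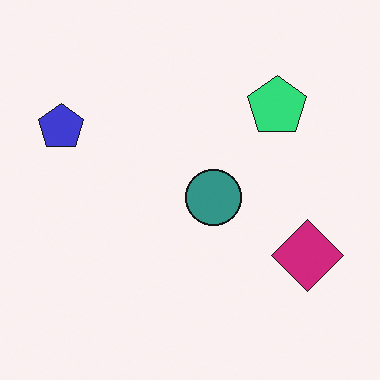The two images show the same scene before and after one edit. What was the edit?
The transformation is: hue-shifted noticeably.

Every shape's color has rotated by the same amount around the hue wheel — a uniform hue shift.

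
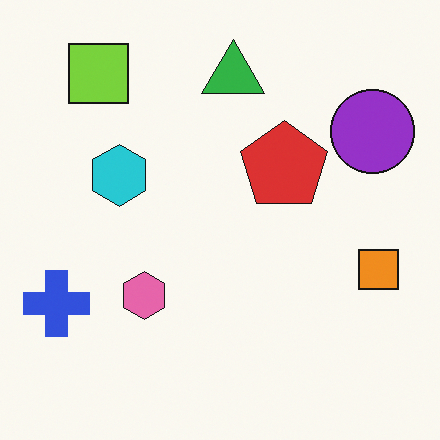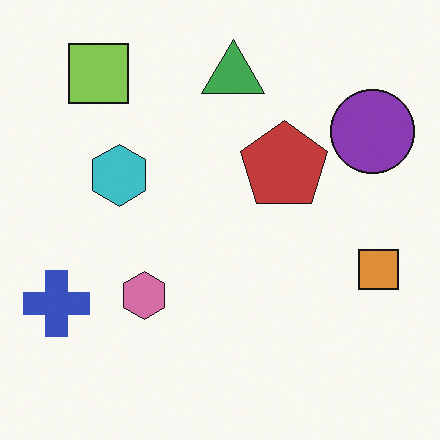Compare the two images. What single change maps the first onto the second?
This is the original image slightly desaturated.

All colors are more muted and greyish — a global saturation change.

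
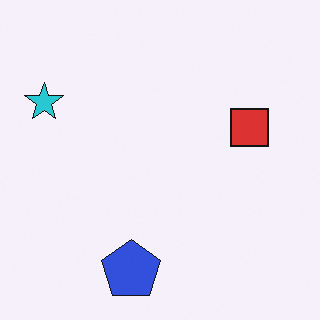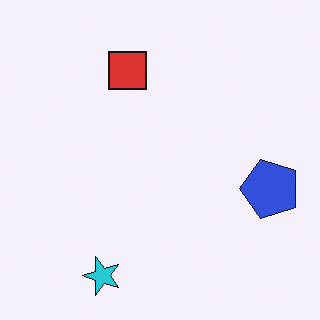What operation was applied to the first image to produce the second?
The second image is the first rotated 90° counter-clockwise.

The cyan star sits in the top-left of the first image and the bottom-left of the second — consistent with a whole-image 90° counter-clockwise rotation.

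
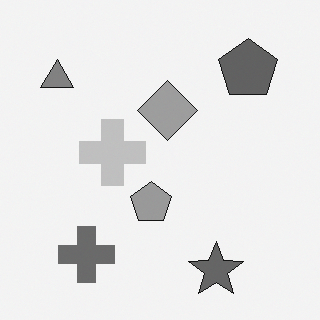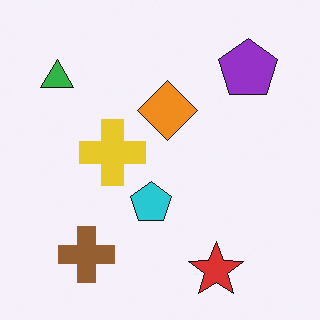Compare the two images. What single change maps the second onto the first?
Converted to grayscale.

All color is removed — every shape is now a shade of grey.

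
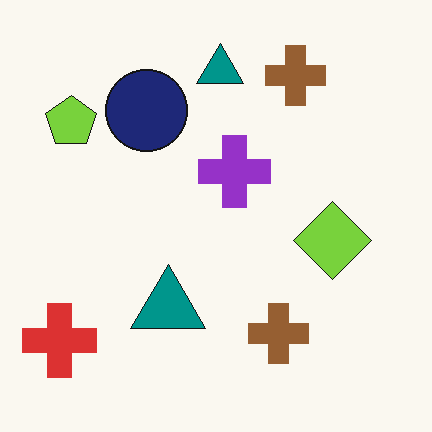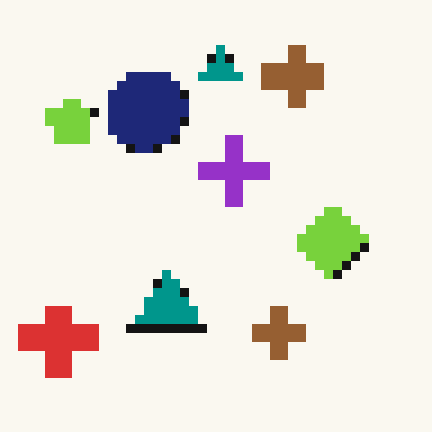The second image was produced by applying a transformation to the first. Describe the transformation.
This is the original image heavily pixelated into large blocks.

Shapes are reduced to large square blocks; fine edges and outlines are lost — a downscale-then-upscale (mosaic) effect.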